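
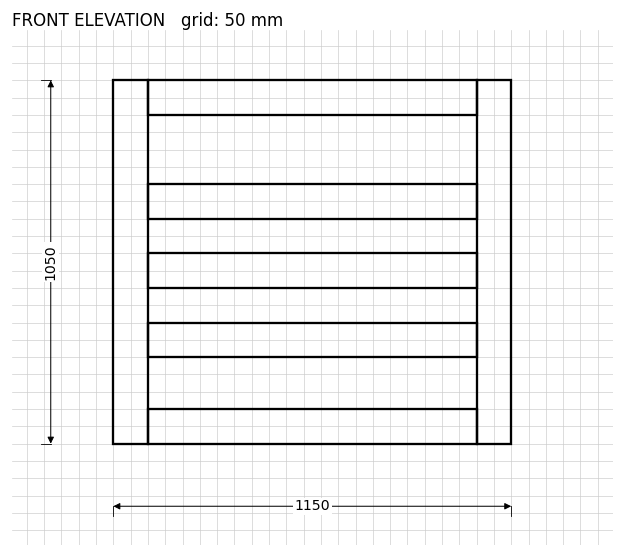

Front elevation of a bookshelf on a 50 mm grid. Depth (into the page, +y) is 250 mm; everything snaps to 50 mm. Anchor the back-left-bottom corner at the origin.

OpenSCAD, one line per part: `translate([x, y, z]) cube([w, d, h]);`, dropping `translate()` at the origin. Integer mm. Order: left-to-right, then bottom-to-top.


cube([100, 250, 1050]);
translate([100, 0, 0]) cube([950, 250, 100]);
translate([100, 0, 250]) cube([950, 250, 100]);
translate([100, 0, 450]) cube([950, 250, 100]);
translate([100, 0, 650]) cube([950, 250, 100]);
translate([100, 0, 950]) cube([950, 250, 100]);
translate([1050, 0, 0]) cube([100, 250, 1050]);


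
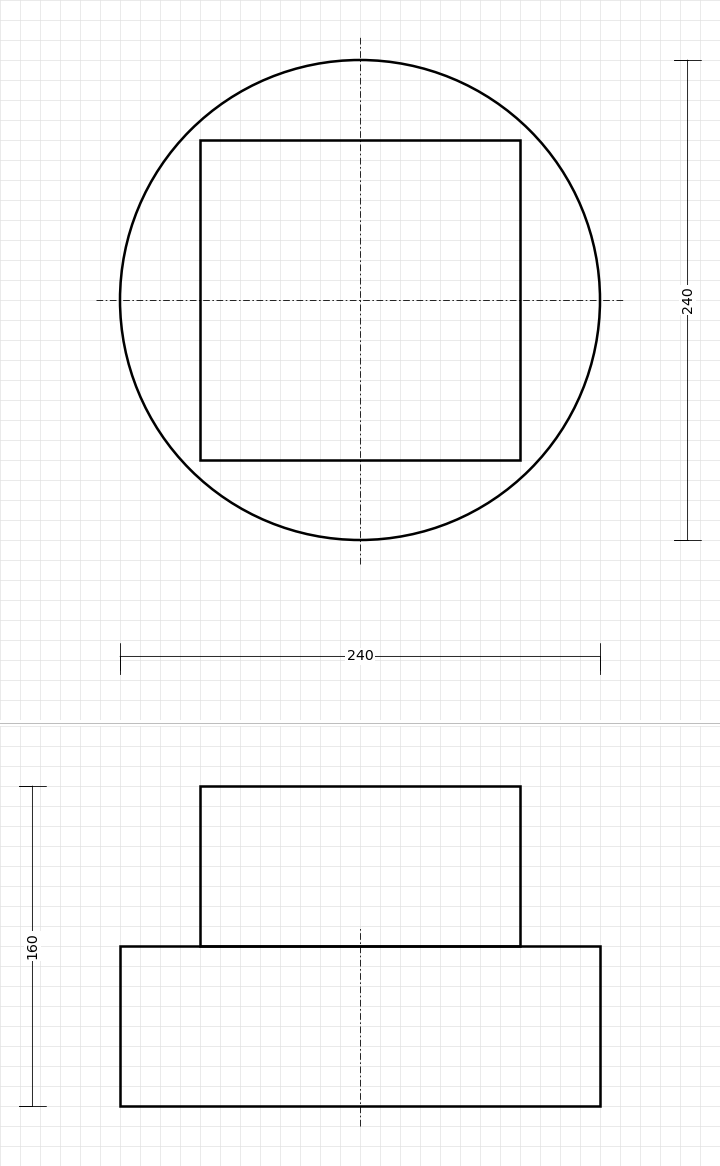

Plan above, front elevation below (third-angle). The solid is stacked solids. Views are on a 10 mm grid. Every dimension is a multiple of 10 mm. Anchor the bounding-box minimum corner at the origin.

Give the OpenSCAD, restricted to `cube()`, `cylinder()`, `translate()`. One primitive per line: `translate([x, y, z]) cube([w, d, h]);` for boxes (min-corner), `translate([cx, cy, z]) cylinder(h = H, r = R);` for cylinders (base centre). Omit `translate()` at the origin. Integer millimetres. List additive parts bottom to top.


translate([120, 120, 0]) cylinder(h = 80, r = 120);
translate([40, 40, 80]) cube([160, 160, 80]);


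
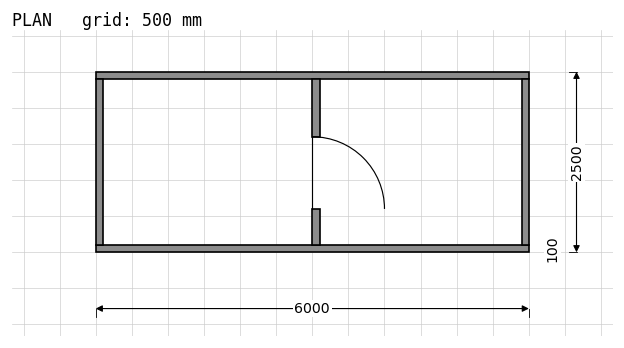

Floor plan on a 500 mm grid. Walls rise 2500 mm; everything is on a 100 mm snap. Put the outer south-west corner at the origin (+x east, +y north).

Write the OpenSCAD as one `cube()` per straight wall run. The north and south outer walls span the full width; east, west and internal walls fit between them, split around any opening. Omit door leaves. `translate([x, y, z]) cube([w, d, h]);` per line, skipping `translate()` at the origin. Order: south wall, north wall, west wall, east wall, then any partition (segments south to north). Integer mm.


cube([6000, 100, 2500]);
translate([0, 2400, 0]) cube([6000, 100, 2500]);
translate([0, 100, 0]) cube([100, 2300, 2500]);
translate([5900, 100, 0]) cube([100, 2300, 2500]);
translate([3000, 100, 0]) cube([100, 500, 2500]);
translate([3000, 1600, 0]) cube([100, 800, 2500]);


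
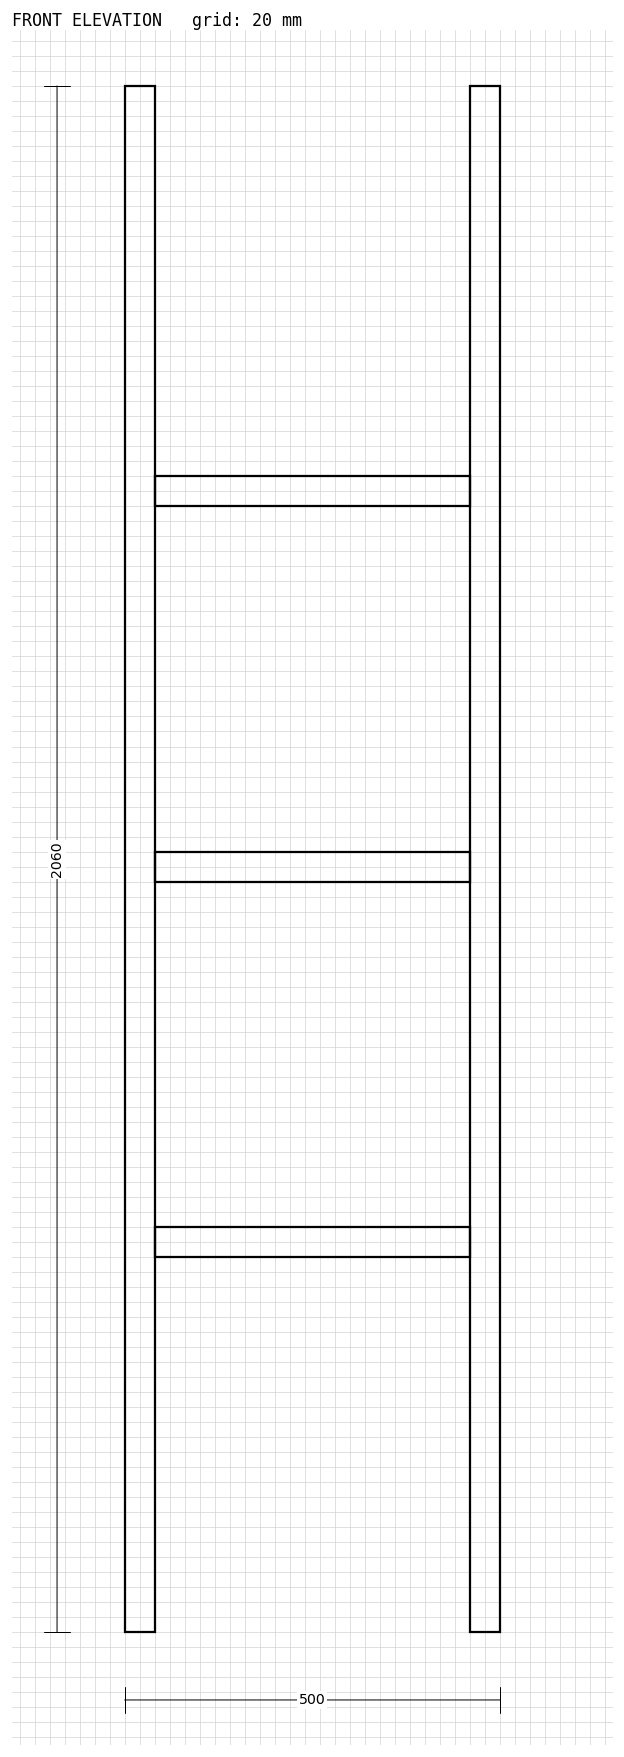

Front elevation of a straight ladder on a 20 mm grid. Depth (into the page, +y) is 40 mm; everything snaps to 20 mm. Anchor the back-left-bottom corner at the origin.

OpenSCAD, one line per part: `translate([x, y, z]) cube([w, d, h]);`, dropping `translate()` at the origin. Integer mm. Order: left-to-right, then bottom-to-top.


cube([40, 40, 2060]);
translate([40, 0, 500]) cube([420, 40, 40]);
translate([40, 0, 1000]) cube([420, 40, 40]);
translate([40, 0, 1500]) cube([420, 40, 40]);
translate([460, 0, 0]) cube([40, 40, 2060]);


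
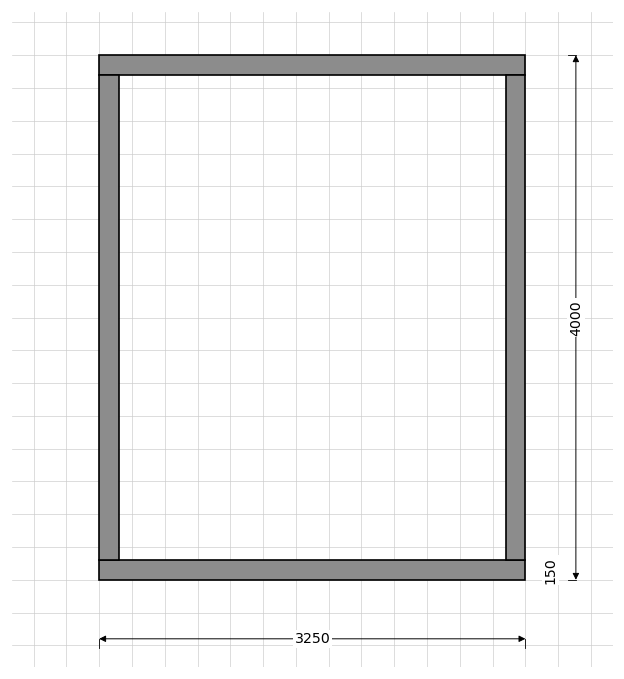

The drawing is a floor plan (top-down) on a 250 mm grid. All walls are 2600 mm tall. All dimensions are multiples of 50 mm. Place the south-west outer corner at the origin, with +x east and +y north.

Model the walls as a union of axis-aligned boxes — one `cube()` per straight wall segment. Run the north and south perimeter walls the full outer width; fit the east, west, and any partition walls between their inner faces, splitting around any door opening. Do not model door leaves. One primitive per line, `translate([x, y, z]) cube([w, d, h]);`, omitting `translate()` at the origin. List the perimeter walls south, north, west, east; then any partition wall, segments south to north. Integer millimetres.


cube([3250, 150, 2600]);
translate([0, 3850, 0]) cube([3250, 150, 2600]);
translate([0, 150, 0]) cube([150, 3700, 2600]);
translate([3100, 150, 0]) cube([150, 3700, 2600]);


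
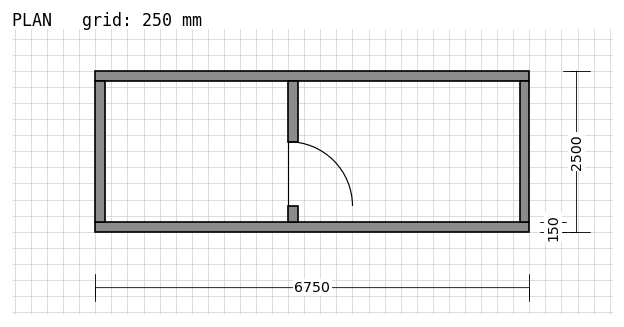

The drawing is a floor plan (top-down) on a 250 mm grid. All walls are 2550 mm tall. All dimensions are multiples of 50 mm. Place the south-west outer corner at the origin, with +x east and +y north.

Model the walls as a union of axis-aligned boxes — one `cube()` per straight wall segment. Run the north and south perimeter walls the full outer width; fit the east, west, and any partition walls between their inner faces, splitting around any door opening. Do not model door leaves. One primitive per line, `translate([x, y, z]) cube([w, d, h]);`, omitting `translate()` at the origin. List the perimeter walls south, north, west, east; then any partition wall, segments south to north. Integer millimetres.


cube([6750, 150, 2550]);
translate([0, 2350, 0]) cube([6750, 150, 2550]);
translate([0, 150, 0]) cube([150, 2200, 2550]);
translate([6600, 150, 0]) cube([150, 2200, 2550]);
translate([3000, 150, 0]) cube([150, 250, 2550]);
translate([3000, 1400, 0]) cube([150, 950, 2550]);


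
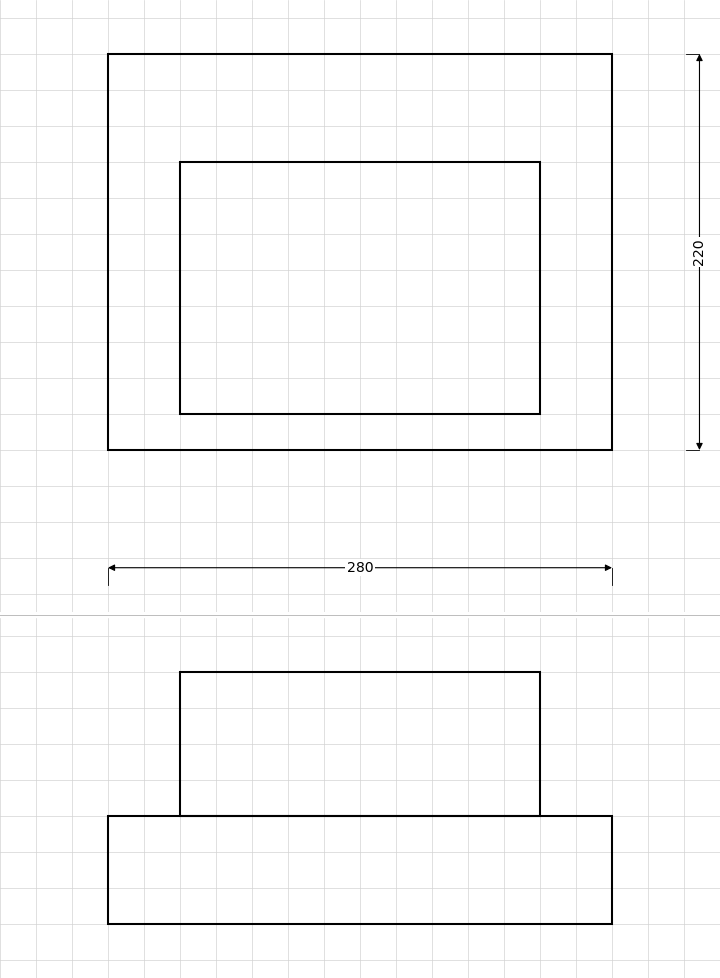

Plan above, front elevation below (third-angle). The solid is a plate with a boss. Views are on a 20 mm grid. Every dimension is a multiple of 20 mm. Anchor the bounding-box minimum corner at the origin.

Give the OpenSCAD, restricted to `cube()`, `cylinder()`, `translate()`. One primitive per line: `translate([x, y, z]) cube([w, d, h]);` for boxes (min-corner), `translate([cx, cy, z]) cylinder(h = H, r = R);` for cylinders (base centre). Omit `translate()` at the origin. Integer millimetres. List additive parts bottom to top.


cube([280, 220, 60]);
translate([40, 20, 60]) cube([200, 140, 80]);


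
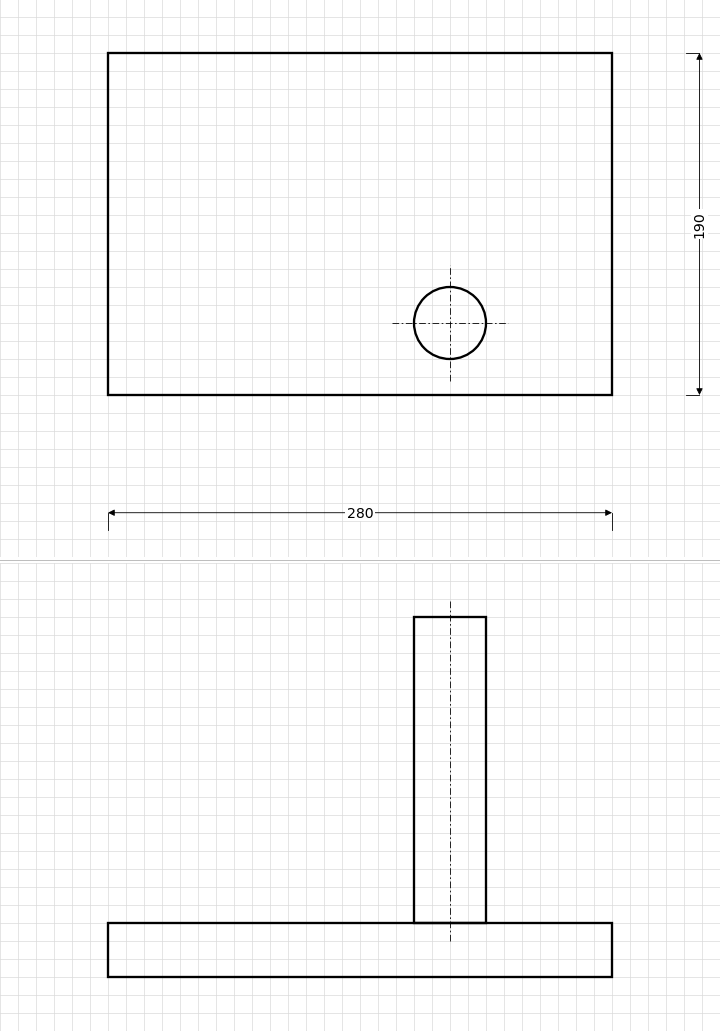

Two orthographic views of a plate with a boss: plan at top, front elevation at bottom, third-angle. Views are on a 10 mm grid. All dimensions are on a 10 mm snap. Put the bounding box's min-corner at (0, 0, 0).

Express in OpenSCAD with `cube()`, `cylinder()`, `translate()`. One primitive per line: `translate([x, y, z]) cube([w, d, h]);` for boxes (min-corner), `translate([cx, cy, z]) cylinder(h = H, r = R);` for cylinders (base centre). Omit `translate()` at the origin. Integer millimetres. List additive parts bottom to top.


cube([280, 190, 30]);
translate([190, 40, 30]) cylinder(h = 170, r = 20);


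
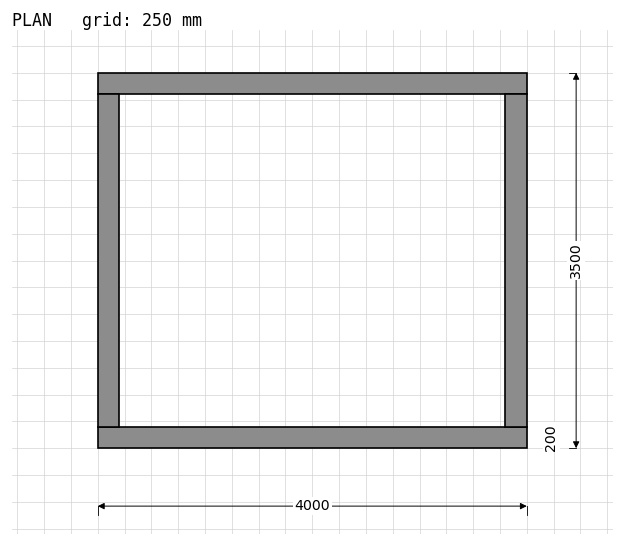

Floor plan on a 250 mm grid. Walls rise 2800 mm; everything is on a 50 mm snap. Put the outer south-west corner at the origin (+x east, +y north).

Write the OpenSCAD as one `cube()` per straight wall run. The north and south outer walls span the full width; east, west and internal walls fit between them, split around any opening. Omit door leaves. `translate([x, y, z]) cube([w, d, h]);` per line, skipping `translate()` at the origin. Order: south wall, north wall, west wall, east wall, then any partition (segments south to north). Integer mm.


cube([4000, 200, 2800]);
translate([0, 3300, 0]) cube([4000, 200, 2800]);
translate([0, 200, 0]) cube([200, 3100, 2800]);
translate([3800, 200, 0]) cube([200, 3100, 2800]);


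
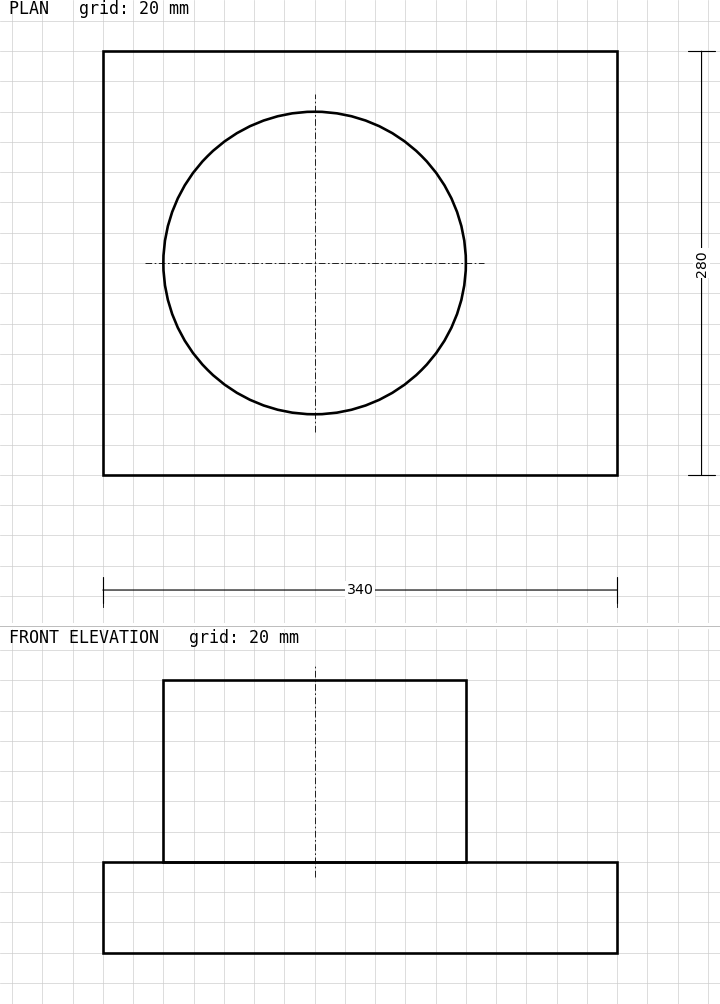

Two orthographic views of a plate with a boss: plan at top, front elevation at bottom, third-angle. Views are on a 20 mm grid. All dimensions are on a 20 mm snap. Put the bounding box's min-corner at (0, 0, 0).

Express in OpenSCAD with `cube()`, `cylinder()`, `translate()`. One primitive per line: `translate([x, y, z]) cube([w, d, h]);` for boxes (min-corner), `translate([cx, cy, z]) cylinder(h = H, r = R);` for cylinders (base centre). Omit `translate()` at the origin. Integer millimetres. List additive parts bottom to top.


cube([340, 280, 60]);
translate([140, 140, 60]) cylinder(h = 120, r = 100);


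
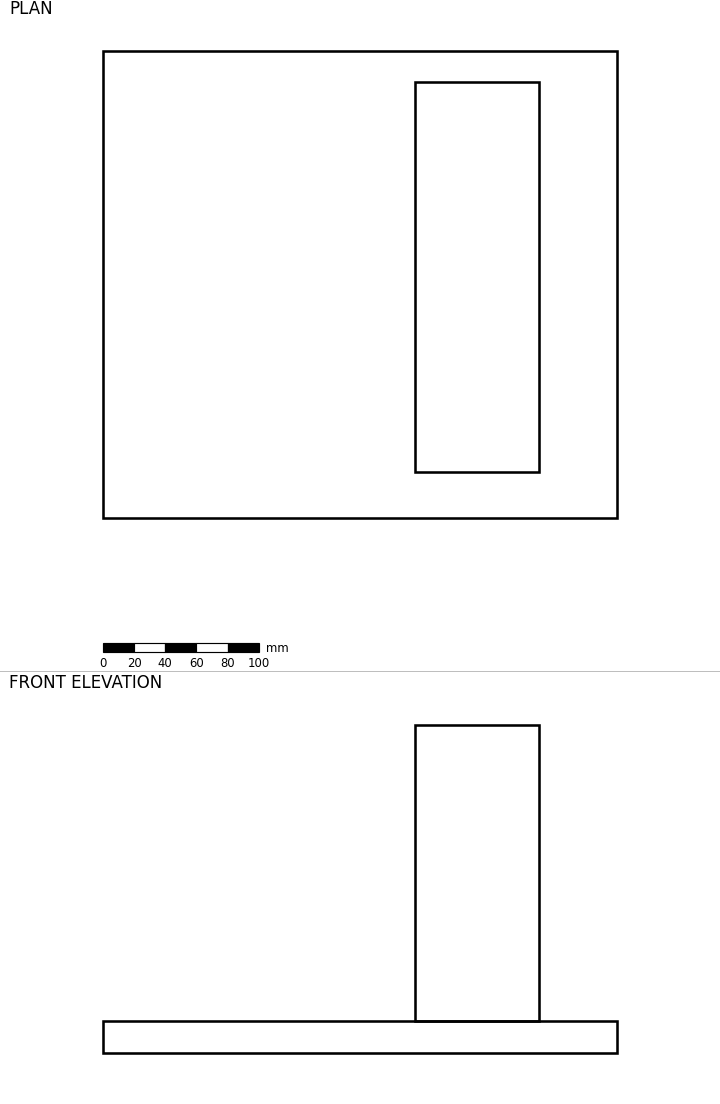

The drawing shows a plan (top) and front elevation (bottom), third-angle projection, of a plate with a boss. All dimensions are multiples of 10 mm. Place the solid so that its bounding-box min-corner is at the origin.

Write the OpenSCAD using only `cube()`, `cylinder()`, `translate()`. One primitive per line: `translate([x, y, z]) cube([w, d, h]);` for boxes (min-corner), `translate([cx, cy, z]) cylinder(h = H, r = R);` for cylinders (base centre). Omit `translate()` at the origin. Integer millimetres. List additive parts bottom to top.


cube([330, 300, 20]);
translate([200, 30, 20]) cube([80, 250, 190]);


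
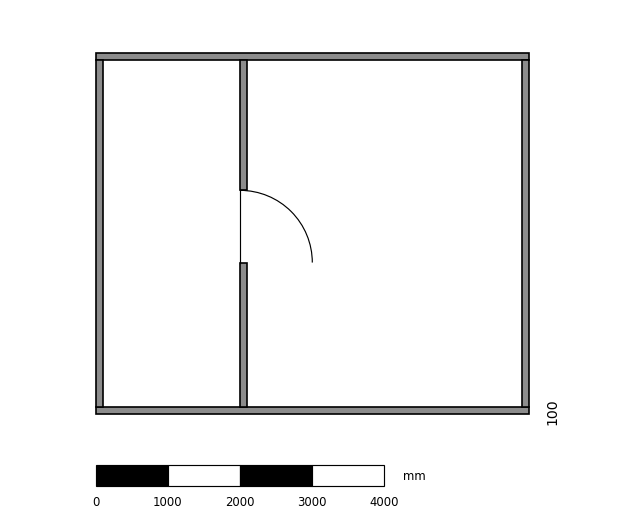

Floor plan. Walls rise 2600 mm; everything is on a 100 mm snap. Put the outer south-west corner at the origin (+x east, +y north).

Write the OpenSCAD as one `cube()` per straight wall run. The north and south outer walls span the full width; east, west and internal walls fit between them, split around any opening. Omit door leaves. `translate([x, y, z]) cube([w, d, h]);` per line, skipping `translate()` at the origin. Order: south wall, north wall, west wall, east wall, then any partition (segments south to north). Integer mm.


cube([6000, 100, 2600]);
translate([0, 4900, 0]) cube([6000, 100, 2600]);
translate([0, 100, 0]) cube([100, 4800, 2600]);
translate([5900, 100, 0]) cube([100, 4800, 2600]);
translate([2000, 100, 0]) cube([100, 2000, 2600]);
translate([2000, 3100, 0]) cube([100, 1800, 2600]);


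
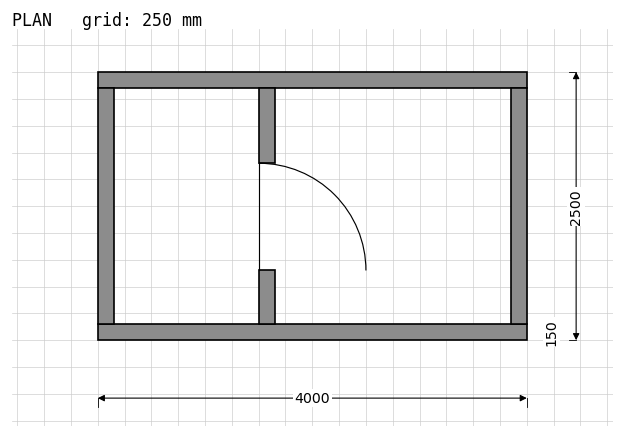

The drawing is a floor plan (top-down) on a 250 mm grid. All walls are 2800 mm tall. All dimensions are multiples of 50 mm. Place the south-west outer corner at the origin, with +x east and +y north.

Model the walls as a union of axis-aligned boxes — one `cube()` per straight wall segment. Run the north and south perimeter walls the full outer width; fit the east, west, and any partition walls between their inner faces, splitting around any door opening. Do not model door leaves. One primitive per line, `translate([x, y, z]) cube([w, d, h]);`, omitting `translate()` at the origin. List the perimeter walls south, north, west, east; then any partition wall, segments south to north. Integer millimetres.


cube([4000, 150, 2800]);
translate([0, 2350, 0]) cube([4000, 150, 2800]);
translate([0, 150, 0]) cube([150, 2200, 2800]);
translate([3850, 150, 0]) cube([150, 2200, 2800]);
translate([1500, 150, 0]) cube([150, 500, 2800]);
translate([1500, 1650, 0]) cube([150, 700, 2800]);


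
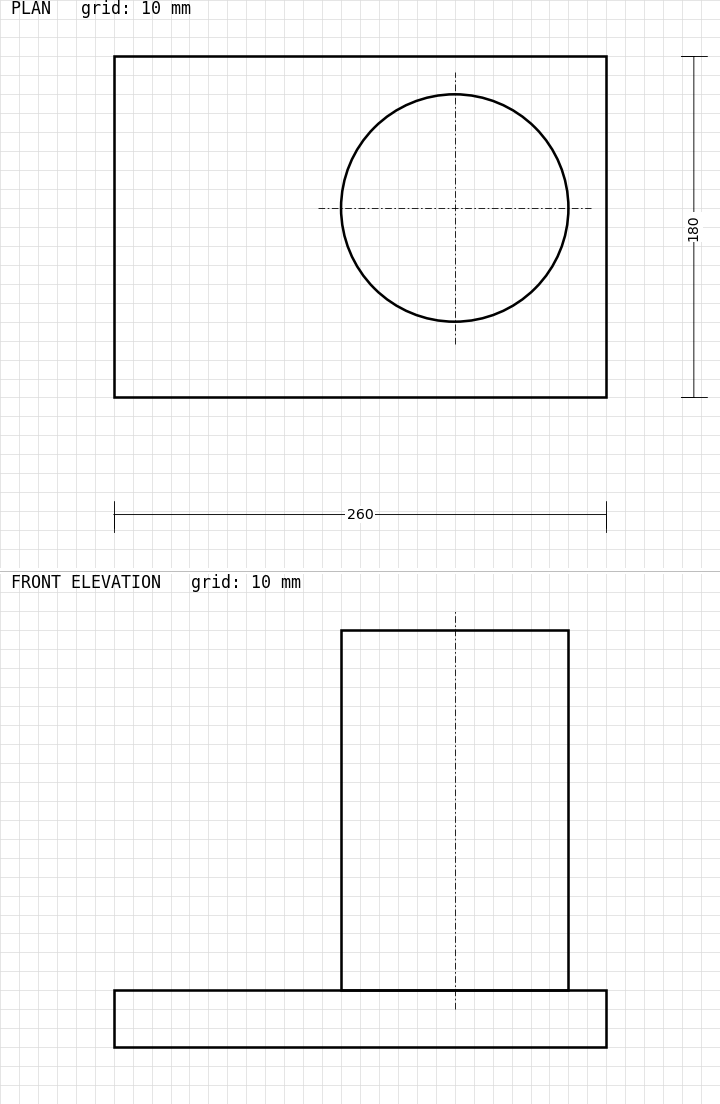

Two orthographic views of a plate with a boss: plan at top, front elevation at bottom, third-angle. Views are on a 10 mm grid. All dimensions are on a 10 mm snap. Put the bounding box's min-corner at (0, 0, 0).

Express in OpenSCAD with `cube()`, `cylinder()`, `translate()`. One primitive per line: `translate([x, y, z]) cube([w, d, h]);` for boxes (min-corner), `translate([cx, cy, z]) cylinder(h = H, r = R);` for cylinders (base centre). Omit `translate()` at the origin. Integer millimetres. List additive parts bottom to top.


cube([260, 180, 30]);
translate([180, 100, 30]) cylinder(h = 190, r = 60);


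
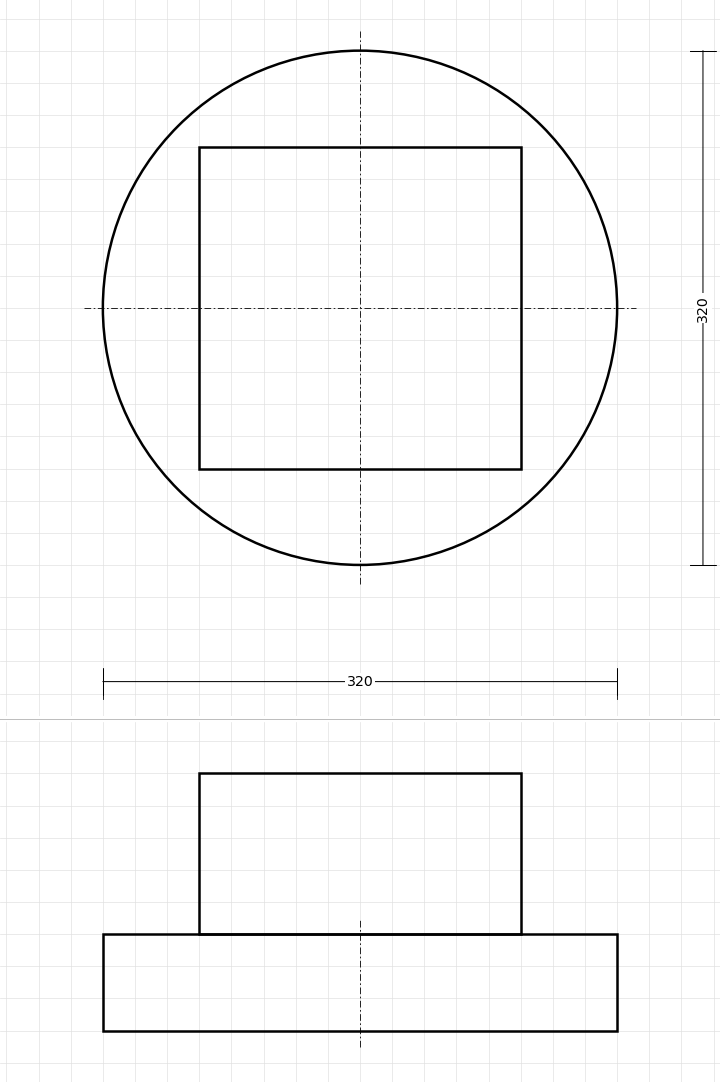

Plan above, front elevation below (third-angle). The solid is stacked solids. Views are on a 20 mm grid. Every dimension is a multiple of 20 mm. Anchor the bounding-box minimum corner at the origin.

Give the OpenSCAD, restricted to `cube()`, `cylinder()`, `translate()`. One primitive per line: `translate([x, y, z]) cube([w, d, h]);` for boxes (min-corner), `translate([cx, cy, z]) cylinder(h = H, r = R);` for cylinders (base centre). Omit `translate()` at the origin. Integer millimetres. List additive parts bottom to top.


translate([160, 160, 0]) cylinder(h = 60, r = 160);
translate([60, 60, 60]) cube([200, 200, 100]);


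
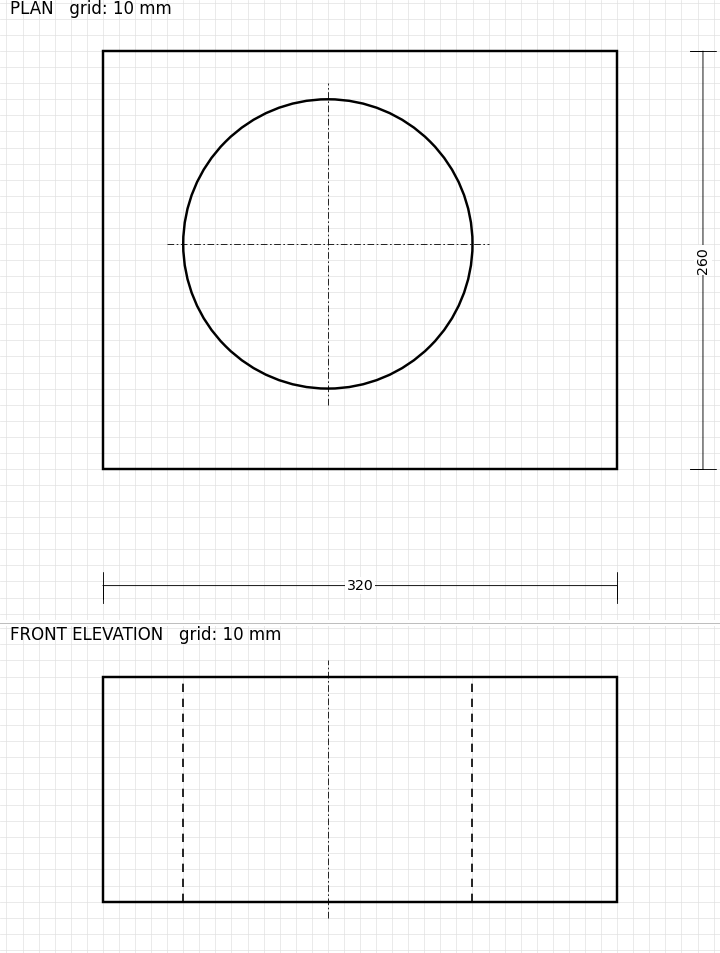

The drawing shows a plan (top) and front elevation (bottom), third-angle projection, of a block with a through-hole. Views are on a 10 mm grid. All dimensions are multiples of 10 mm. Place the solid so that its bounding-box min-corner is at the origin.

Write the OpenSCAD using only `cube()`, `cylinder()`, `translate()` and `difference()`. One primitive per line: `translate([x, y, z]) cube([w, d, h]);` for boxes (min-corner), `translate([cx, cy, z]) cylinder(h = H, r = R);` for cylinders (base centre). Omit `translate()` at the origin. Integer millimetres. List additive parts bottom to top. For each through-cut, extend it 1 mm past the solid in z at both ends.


difference() {
  cube([320, 260, 140]);
  translate([140, 140, -1]) cylinder(h = 142, r = 90);
}


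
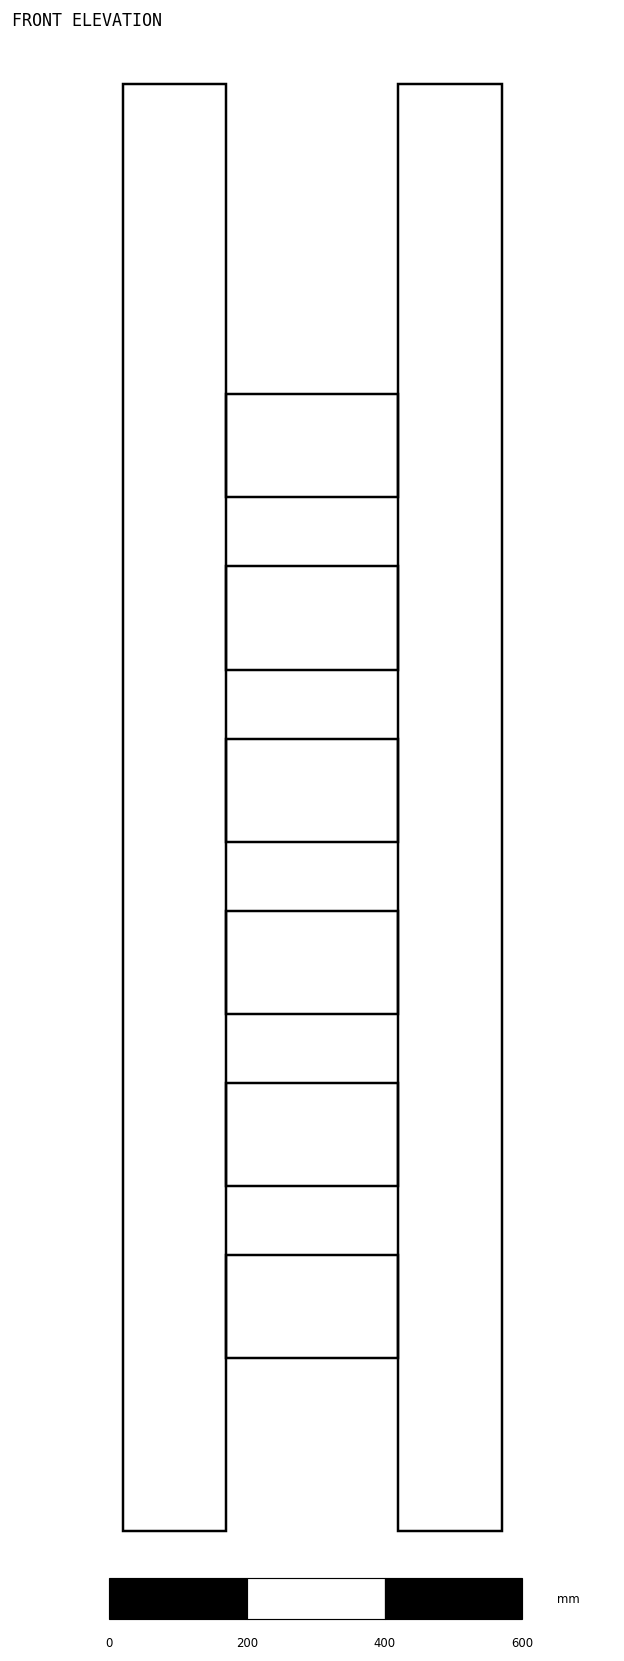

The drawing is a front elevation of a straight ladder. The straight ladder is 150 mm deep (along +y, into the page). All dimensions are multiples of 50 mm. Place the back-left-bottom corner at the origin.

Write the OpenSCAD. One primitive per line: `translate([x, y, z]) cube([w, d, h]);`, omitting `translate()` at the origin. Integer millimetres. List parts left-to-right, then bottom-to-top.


cube([150, 150, 2100]);
translate([150, 0, 250]) cube([250, 150, 150]);
translate([150, 0, 500]) cube([250, 150, 150]);
translate([150, 0, 750]) cube([250, 150, 150]);
translate([150, 0, 1000]) cube([250, 150, 150]);
translate([150, 0, 1250]) cube([250, 150, 150]);
translate([150, 0, 1500]) cube([250, 150, 150]);
translate([400, 0, 0]) cube([150, 150, 2100]);


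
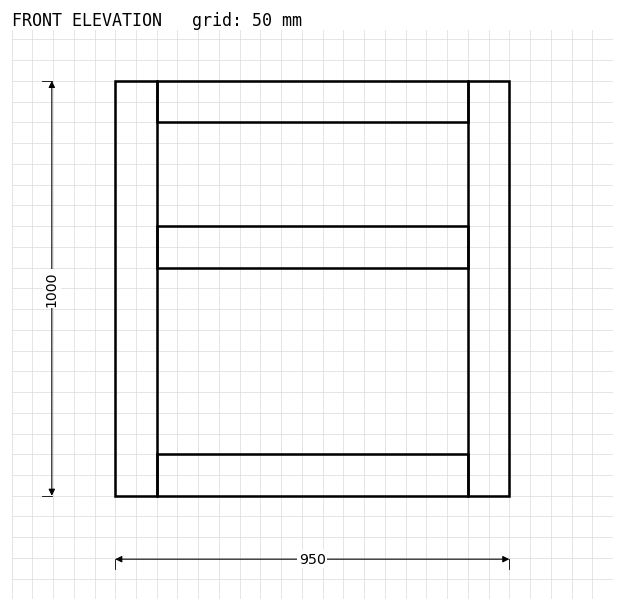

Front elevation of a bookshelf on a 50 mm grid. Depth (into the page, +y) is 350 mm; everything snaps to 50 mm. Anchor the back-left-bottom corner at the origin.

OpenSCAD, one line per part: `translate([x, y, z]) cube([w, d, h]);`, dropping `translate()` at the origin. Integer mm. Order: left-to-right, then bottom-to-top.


cube([100, 350, 1000]);
translate([100, 0, 0]) cube([750, 350, 100]);
translate([100, 0, 550]) cube([750, 350, 100]);
translate([100, 0, 900]) cube([750, 350, 100]);
translate([850, 0, 0]) cube([100, 350, 1000]);


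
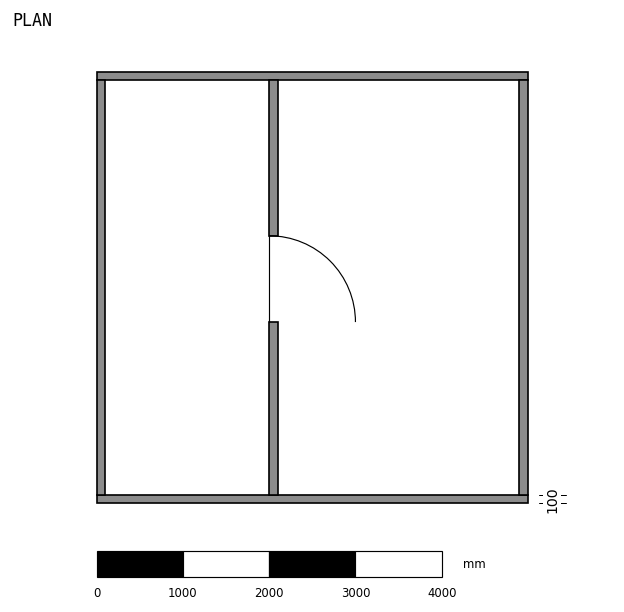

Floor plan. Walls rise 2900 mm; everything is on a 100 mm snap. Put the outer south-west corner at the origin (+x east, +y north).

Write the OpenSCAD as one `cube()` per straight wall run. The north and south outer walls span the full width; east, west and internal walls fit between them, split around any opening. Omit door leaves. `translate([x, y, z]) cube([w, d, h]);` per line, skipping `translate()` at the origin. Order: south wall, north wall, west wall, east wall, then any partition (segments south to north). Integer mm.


cube([5000, 100, 2900]);
translate([0, 4900, 0]) cube([5000, 100, 2900]);
translate([0, 100, 0]) cube([100, 4800, 2900]);
translate([4900, 100, 0]) cube([100, 4800, 2900]);
translate([2000, 100, 0]) cube([100, 2000, 2900]);
translate([2000, 3100, 0]) cube([100, 1800, 2900]);


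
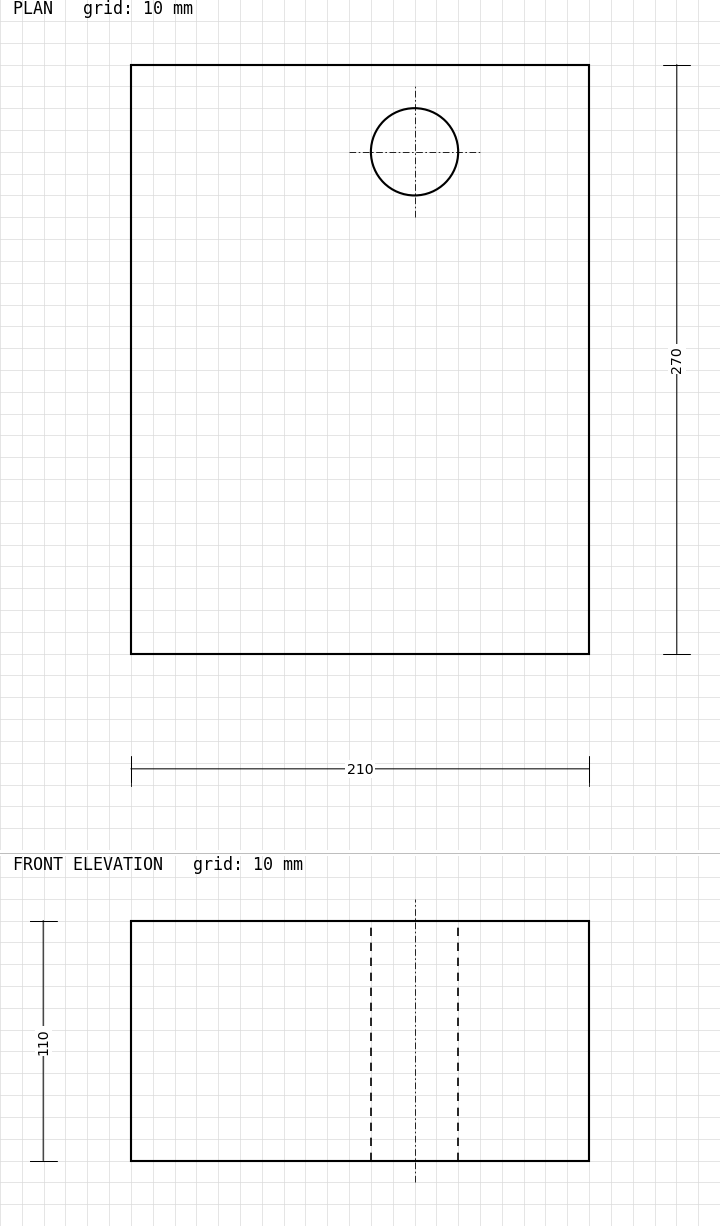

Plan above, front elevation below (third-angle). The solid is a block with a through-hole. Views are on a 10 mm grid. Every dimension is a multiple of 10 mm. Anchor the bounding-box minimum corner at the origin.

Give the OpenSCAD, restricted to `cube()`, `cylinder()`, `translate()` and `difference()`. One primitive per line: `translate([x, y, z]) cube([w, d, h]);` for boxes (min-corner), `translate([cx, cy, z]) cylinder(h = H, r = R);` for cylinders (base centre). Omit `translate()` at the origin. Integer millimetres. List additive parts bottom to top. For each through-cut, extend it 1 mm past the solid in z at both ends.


difference() {
  cube([210, 270, 110]);
  translate([130, 230, -1]) cylinder(h = 112, r = 20);
}


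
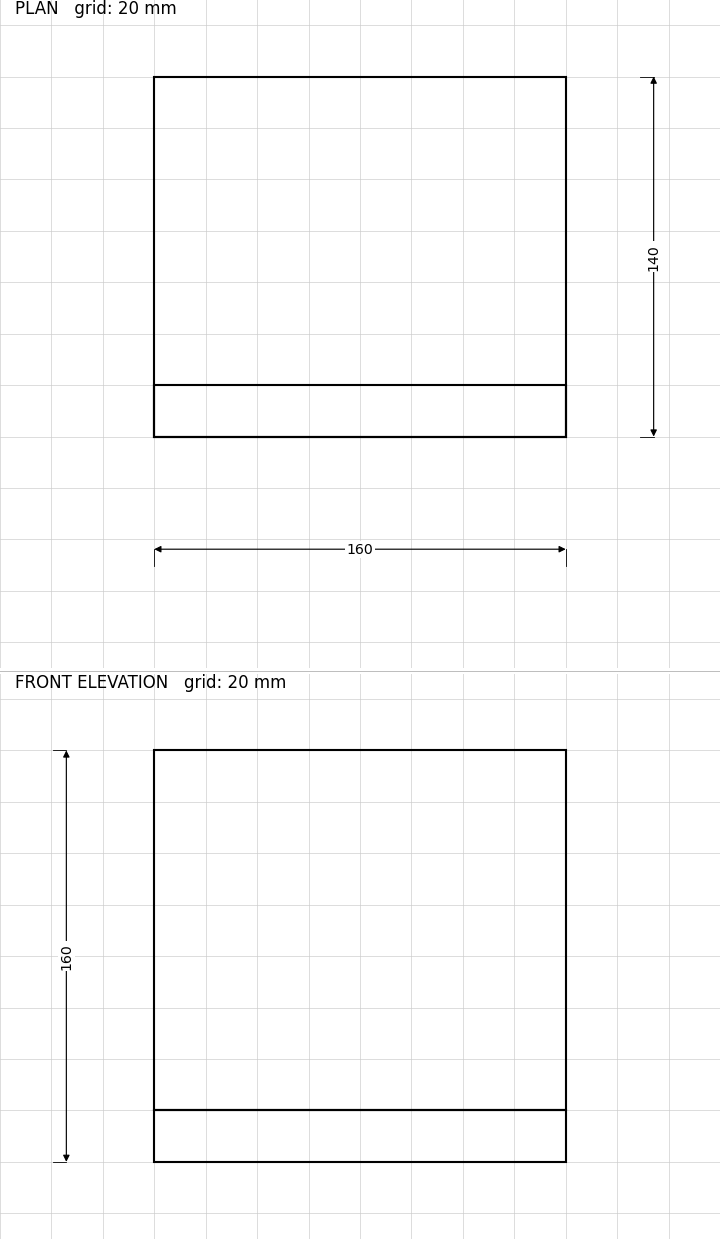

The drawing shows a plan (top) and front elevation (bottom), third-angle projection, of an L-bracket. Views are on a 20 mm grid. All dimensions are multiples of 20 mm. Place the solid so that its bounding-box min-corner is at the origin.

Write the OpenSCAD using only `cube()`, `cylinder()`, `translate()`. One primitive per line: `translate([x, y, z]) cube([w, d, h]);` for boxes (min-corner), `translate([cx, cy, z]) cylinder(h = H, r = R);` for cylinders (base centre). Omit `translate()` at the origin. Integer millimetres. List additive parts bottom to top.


cube([160, 140, 20]);
translate([0, 0, 20]) cube([160, 20, 140]);


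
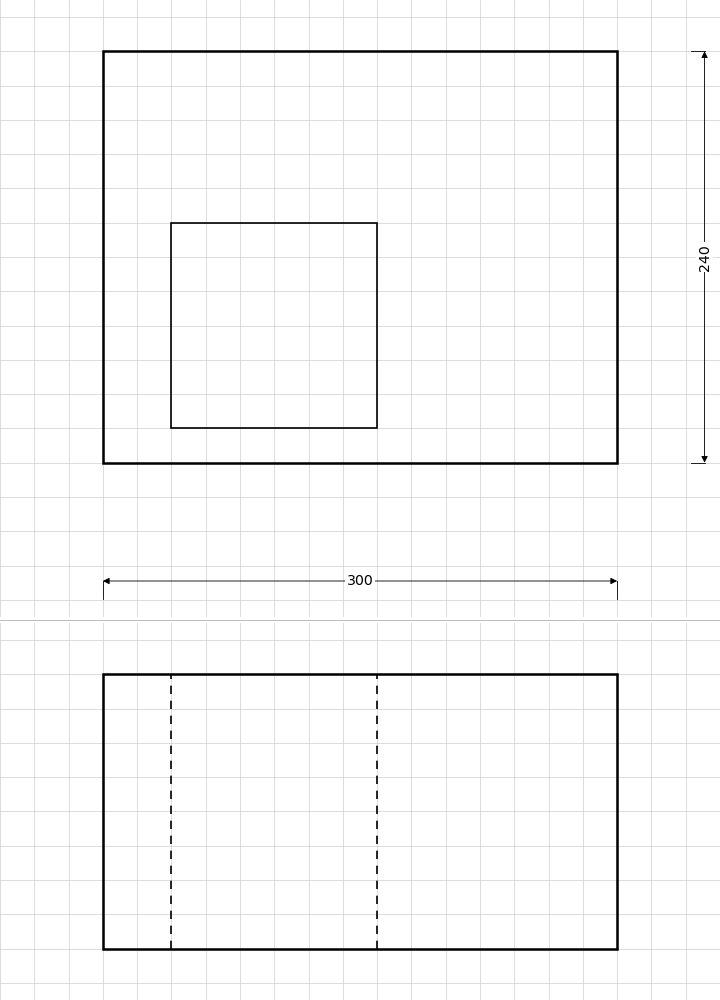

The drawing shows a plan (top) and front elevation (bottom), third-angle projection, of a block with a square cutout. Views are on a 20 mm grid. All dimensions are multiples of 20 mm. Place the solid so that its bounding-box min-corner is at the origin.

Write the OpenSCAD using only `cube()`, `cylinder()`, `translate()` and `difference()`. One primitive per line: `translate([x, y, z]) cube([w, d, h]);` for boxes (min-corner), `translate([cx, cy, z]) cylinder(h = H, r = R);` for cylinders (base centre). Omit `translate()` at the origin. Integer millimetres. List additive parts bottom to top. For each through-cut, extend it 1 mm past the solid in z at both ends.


difference() {
  cube([300, 240, 160]);
  translate([40, 20, -1]) cube([120, 120, 162]);
}


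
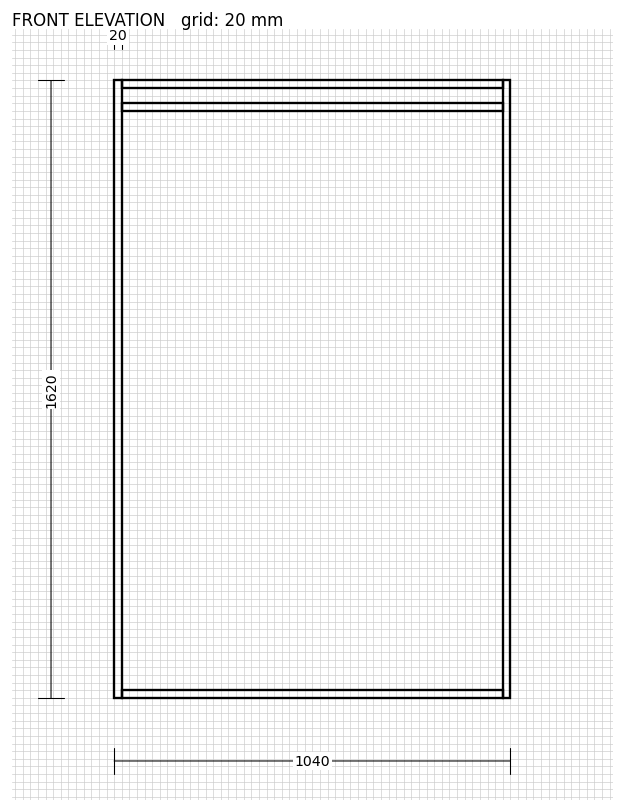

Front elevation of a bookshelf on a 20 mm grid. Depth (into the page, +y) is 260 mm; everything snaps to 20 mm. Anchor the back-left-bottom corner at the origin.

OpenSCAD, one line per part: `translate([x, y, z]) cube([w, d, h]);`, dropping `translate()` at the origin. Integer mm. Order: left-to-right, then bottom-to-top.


cube([20, 260, 1620]);
translate([20, 0, 0]) cube([1000, 260, 20]);
translate([20, 0, 1540]) cube([1000, 260, 20]);
translate([20, 0, 1600]) cube([1000, 260, 20]);
translate([1020, 0, 0]) cube([20, 260, 1620]);


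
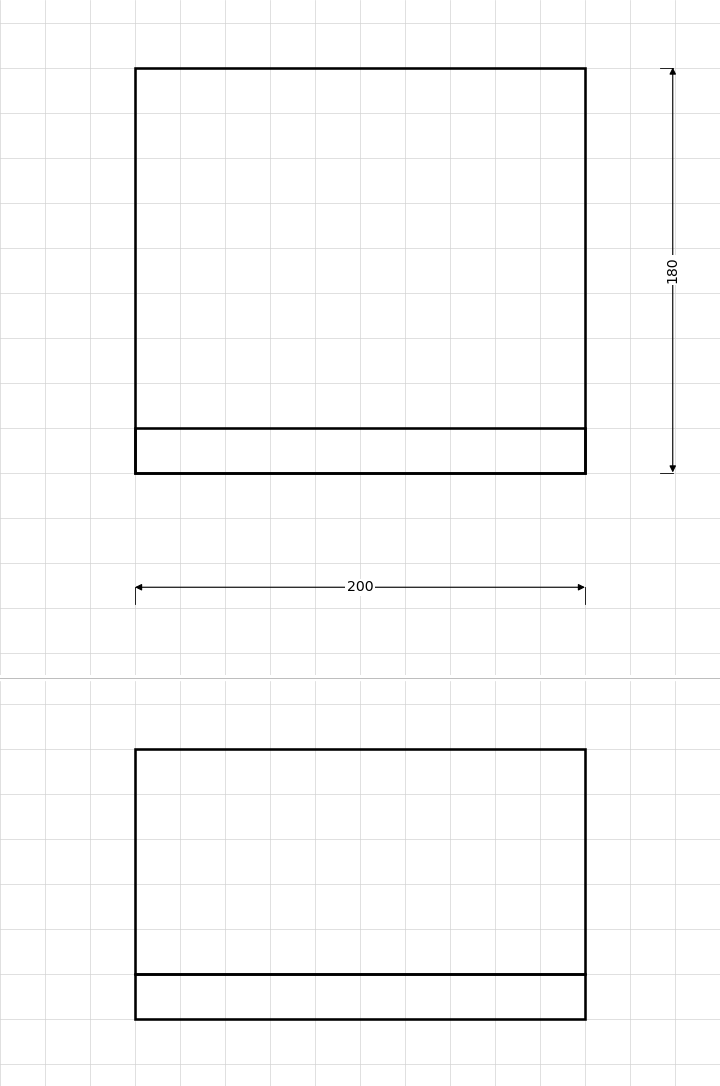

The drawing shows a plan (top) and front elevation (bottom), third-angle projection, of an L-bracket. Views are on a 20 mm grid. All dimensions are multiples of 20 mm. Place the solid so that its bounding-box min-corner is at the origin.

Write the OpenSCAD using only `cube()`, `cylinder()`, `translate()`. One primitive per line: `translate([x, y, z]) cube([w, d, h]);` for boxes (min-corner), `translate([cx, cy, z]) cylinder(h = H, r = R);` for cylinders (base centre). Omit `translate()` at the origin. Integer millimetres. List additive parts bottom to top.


cube([200, 180, 20]);
translate([0, 0, 20]) cube([200, 20, 100]);


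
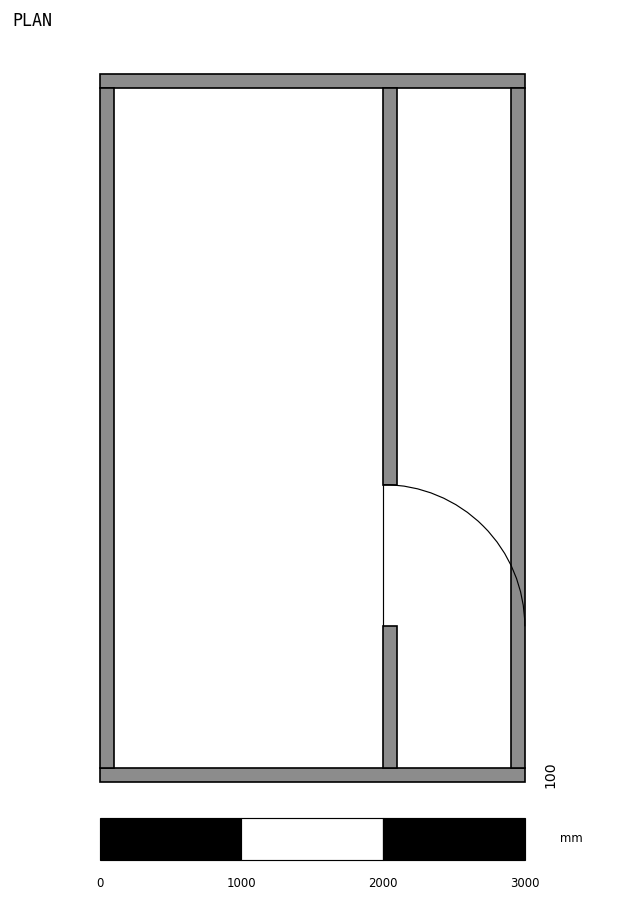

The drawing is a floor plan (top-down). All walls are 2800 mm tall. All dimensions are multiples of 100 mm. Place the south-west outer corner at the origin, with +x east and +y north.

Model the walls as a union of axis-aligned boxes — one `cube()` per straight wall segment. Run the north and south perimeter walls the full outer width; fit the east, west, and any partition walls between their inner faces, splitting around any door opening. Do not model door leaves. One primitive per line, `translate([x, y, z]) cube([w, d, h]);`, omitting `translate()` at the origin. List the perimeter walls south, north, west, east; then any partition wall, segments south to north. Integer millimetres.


cube([3000, 100, 2800]);
translate([0, 4900, 0]) cube([3000, 100, 2800]);
translate([0, 100, 0]) cube([100, 4800, 2800]);
translate([2900, 100, 0]) cube([100, 4800, 2800]);
translate([2000, 100, 0]) cube([100, 1000, 2800]);
translate([2000, 2100, 0]) cube([100, 2800, 2800]);


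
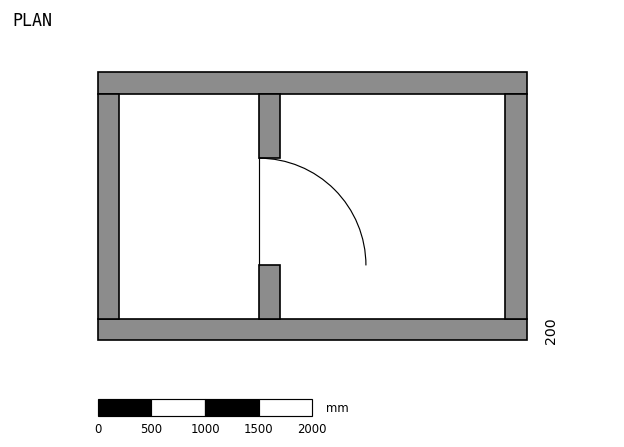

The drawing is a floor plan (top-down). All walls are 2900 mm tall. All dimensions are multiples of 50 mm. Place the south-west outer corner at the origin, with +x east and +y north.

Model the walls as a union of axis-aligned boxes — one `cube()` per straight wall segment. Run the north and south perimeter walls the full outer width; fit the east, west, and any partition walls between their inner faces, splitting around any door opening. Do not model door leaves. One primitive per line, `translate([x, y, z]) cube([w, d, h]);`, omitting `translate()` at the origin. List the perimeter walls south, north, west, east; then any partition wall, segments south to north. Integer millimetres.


cube([4000, 200, 2900]);
translate([0, 2300, 0]) cube([4000, 200, 2900]);
translate([0, 200, 0]) cube([200, 2100, 2900]);
translate([3800, 200, 0]) cube([200, 2100, 2900]);
translate([1500, 200, 0]) cube([200, 500, 2900]);
translate([1500, 1700, 0]) cube([200, 600, 2900]);


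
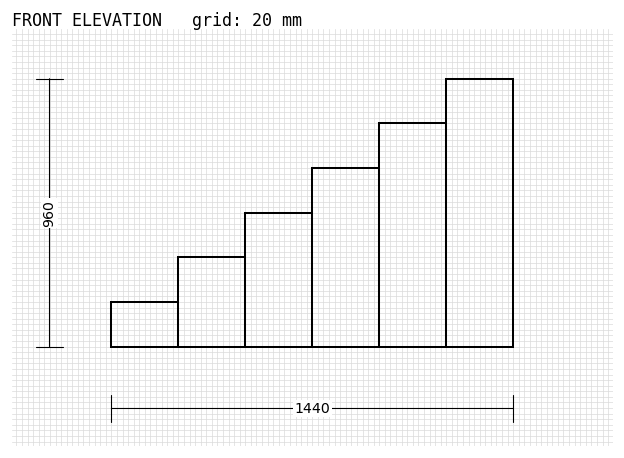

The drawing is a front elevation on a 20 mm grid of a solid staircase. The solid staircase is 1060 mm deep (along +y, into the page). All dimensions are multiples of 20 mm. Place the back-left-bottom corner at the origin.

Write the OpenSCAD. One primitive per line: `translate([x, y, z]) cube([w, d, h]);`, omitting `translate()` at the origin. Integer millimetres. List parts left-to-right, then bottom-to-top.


cube([240, 1060, 160]);
translate([240, 0, 0]) cube([240, 1060, 320]);
translate([480, 0, 0]) cube([240, 1060, 480]);
translate([720, 0, 0]) cube([240, 1060, 640]);
translate([960, 0, 0]) cube([240, 1060, 800]);
translate([1200, 0, 0]) cube([240, 1060, 960]);


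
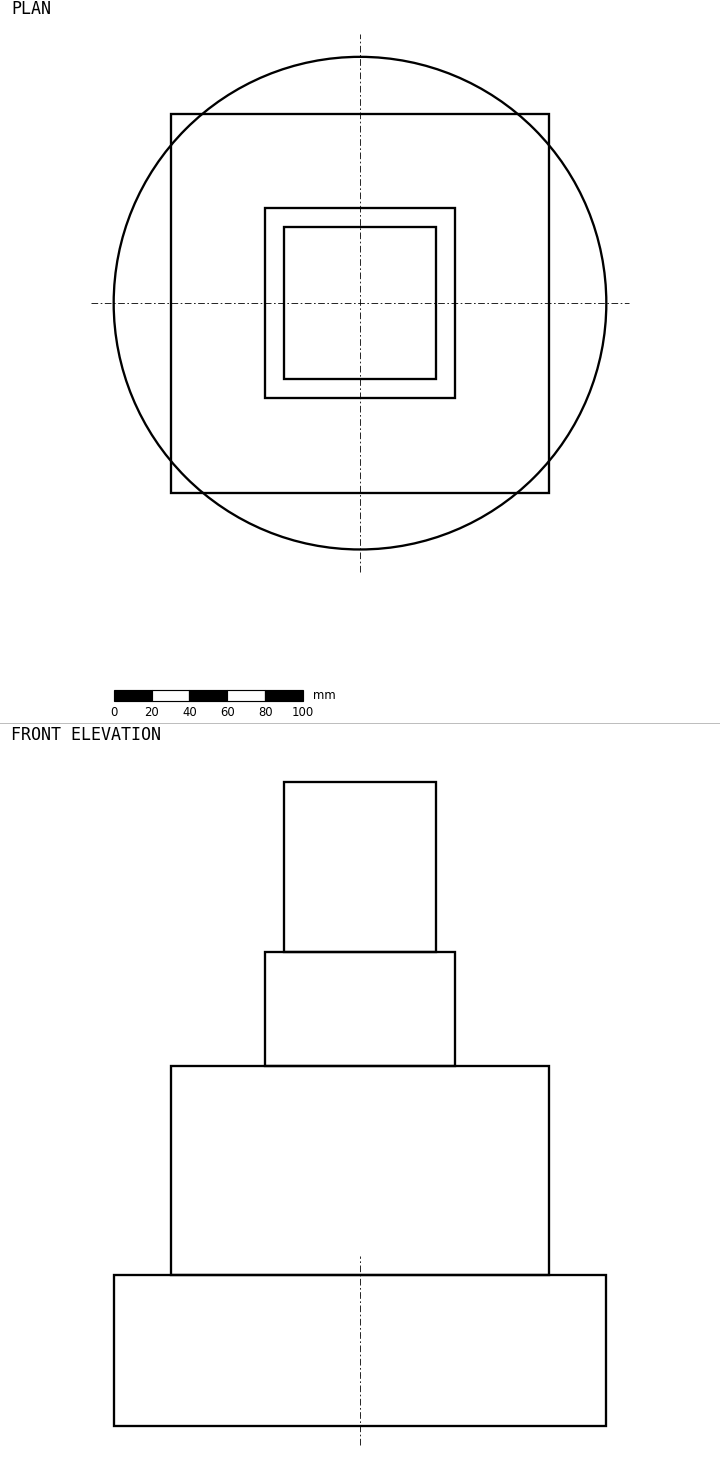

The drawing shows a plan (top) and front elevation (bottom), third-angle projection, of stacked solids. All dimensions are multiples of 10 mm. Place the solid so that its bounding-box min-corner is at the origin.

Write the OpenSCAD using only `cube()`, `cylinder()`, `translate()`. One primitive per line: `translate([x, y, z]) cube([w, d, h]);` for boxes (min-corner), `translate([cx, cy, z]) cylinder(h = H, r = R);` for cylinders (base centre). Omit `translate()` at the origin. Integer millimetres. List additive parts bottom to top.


translate([130, 130, 0]) cylinder(h = 80, r = 130);
translate([30, 30, 80]) cube([200, 200, 110]);
translate([80, 80, 190]) cube([100, 100, 60]);
translate([90, 90, 250]) cube([80, 80, 90]);


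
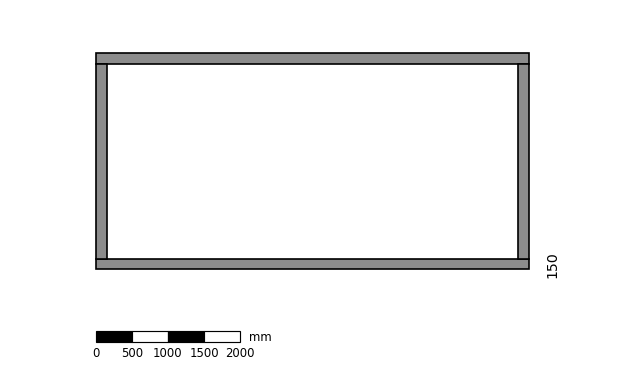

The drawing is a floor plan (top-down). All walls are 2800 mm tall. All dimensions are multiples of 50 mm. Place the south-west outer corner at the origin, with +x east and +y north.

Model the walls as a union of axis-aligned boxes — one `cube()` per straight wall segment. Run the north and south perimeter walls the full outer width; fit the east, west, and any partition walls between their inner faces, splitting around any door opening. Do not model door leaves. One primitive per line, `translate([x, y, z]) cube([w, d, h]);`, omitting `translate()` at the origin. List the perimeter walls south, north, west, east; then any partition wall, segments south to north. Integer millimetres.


cube([6000, 150, 2800]);
translate([0, 2850, 0]) cube([6000, 150, 2800]);
translate([0, 150, 0]) cube([150, 2700, 2800]);
translate([5850, 150, 0]) cube([150, 2700, 2800]);


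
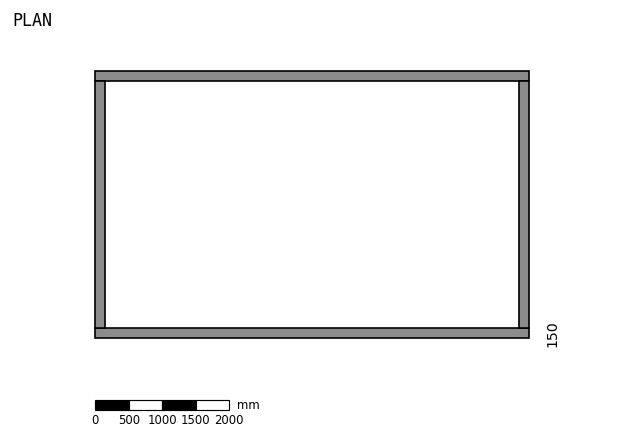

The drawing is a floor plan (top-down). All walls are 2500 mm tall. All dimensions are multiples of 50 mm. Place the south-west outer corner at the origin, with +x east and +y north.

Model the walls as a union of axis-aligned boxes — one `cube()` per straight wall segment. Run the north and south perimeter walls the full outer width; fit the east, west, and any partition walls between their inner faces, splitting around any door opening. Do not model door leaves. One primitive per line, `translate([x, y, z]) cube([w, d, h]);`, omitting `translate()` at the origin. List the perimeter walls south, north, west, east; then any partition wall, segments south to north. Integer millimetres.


cube([6500, 150, 2500]);
translate([0, 3850, 0]) cube([6500, 150, 2500]);
translate([0, 150, 0]) cube([150, 3700, 2500]);
translate([6350, 150, 0]) cube([150, 3700, 2500]);


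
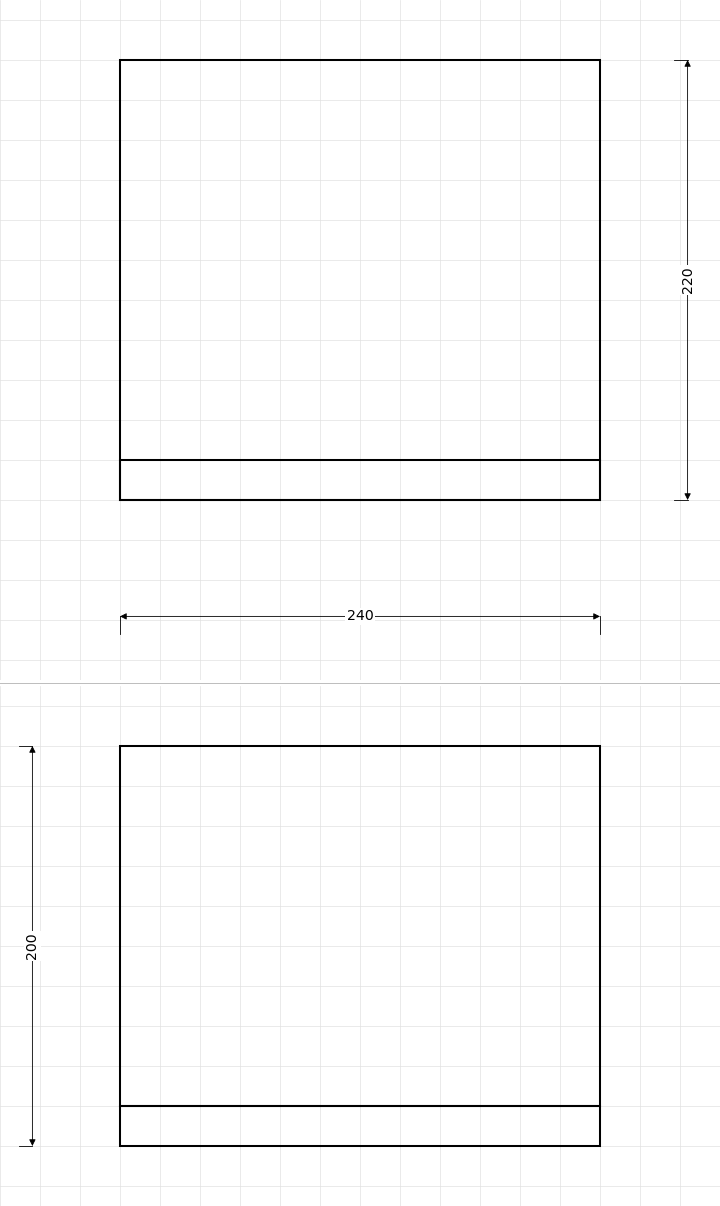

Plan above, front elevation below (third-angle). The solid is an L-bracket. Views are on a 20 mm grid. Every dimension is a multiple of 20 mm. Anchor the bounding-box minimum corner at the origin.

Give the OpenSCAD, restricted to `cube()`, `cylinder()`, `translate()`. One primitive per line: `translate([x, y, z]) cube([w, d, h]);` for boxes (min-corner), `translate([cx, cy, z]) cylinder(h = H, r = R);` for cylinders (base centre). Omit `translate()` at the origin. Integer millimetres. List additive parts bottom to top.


cube([240, 220, 20]);
translate([0, 0, 20]) cube([240, 20, 180]);


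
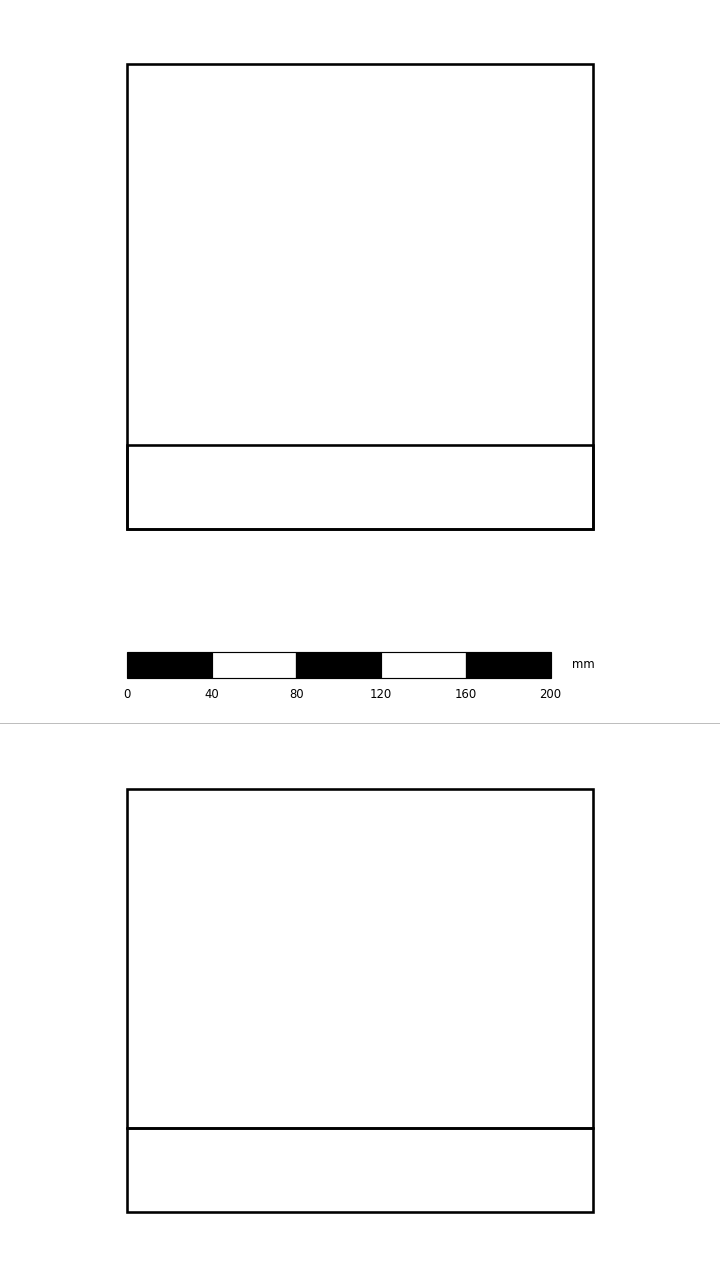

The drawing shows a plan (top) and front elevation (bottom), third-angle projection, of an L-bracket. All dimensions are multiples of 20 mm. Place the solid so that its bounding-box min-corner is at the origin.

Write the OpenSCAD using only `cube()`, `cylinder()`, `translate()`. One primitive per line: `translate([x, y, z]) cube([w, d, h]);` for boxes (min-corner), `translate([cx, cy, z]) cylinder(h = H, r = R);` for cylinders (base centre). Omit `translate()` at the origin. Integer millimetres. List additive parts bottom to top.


cube([220, 220, 40]);
translate([0, 0, 40]) cube([220, 40, 160]);


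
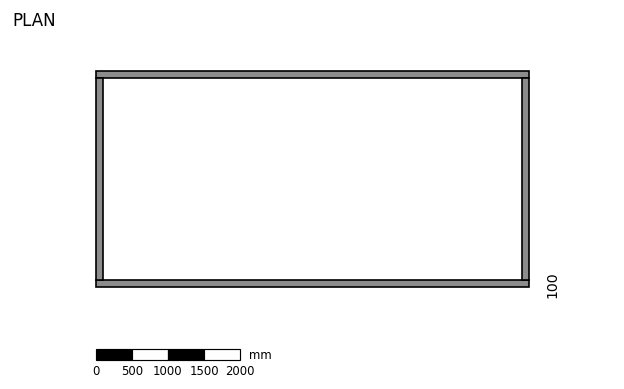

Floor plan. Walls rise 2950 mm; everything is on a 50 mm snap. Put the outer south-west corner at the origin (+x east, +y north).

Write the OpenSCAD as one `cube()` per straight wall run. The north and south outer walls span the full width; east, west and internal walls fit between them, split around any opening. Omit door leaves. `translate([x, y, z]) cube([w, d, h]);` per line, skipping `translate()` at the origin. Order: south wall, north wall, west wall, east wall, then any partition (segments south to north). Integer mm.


cube([6000, 100, 2950]);
translate([0, 2900, 0]) cube([6000, 100, 2950]);
translate([0, 100, 0]) cube([100, 2800, 2950]);
translate([5900, 100, 0]) cube([100, 2800, 2950]);


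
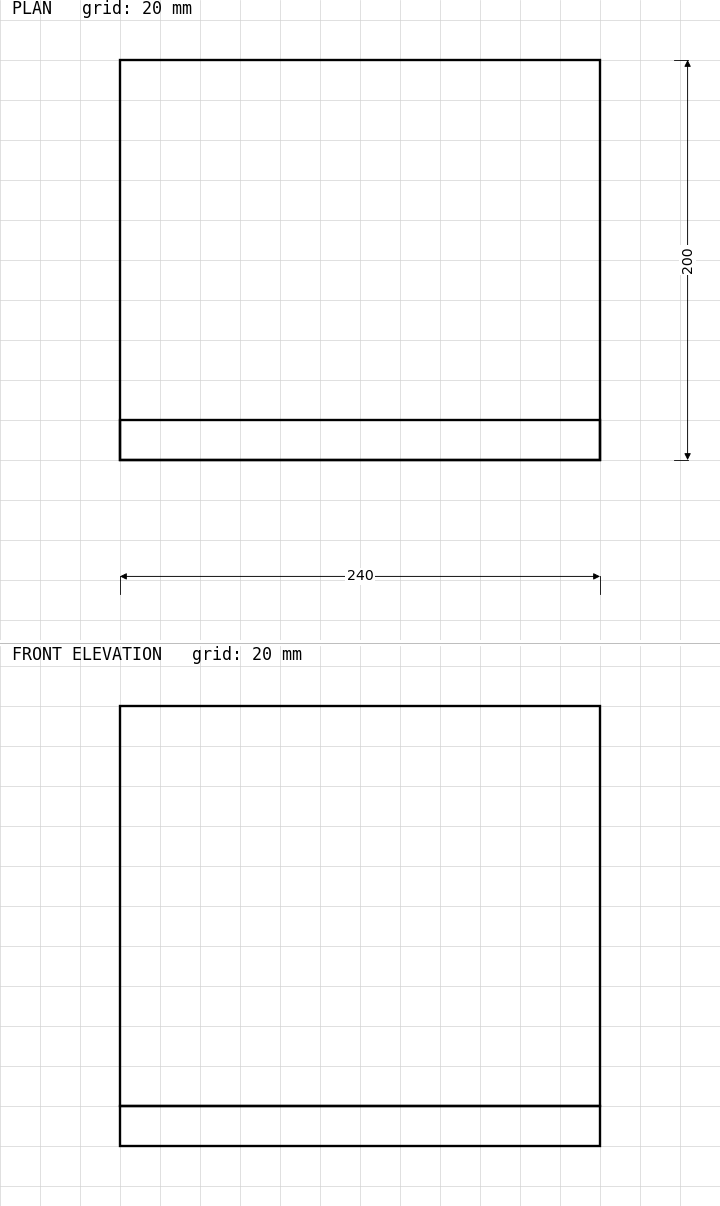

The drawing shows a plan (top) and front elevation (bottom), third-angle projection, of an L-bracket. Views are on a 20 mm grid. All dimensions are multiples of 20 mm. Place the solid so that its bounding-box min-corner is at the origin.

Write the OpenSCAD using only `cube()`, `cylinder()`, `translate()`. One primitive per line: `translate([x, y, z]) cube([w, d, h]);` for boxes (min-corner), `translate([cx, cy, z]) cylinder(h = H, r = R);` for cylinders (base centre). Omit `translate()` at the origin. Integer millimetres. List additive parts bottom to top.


cube([240, 200, 20]);
translate([0, 0, 20]) cube([240, 20, 200]);


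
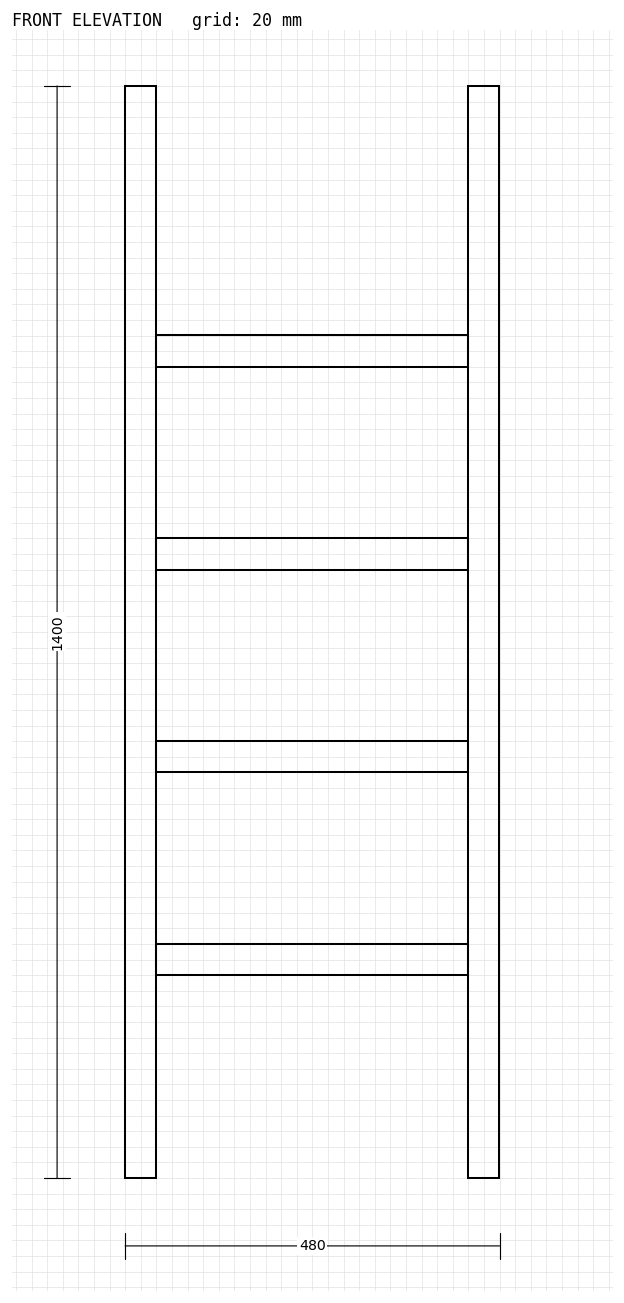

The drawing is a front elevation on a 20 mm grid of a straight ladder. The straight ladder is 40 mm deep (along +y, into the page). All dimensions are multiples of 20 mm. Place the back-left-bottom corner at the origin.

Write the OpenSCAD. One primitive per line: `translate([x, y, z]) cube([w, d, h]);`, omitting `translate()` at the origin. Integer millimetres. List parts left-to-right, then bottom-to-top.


cube([40, 40, 1400]);
translate([40, 0, 260]) cube([400, 40, 40]);
translate([40, 0, 520]) cube([400, 40, 40]);
translate([40, 0, 780]) cube([400, 40, 40]);
translate([40, 0, 1040]) cube([400, 40, 40]);
translate([440, 0, 0]) cube([40, 40, 1400]);


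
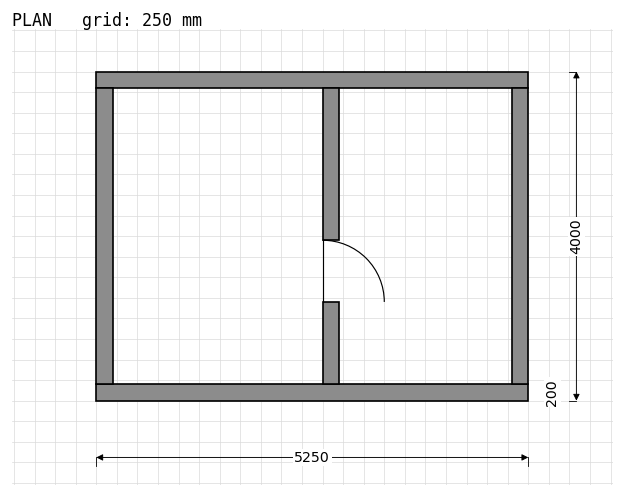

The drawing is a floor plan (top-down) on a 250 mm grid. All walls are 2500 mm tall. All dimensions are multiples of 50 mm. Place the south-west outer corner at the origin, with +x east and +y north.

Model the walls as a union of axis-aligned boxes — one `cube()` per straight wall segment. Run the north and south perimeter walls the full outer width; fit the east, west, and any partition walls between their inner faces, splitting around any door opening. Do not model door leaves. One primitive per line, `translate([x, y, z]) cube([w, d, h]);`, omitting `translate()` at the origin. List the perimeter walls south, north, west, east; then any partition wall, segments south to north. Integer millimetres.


cube([5250, 200, 2500]);
translate([0, 3800, 0]) cube([5250, 200, 2500]);
translate([0, 200, 0]) cube([200, 3600, 2500]);
translate([5050, 200, 0]) cube([200, 3600, 2500]);
translate([2750, 200, 0]) cube([200, 1000, 2500]);
translate([2750, 1950, 0]) cube([200, 1850, 2500]);
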